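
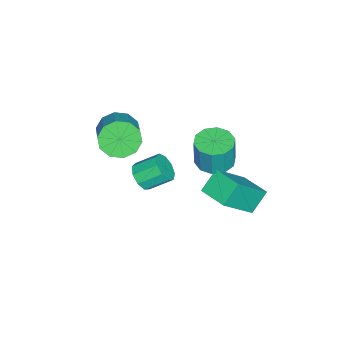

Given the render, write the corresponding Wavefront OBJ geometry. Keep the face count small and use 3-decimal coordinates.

v -0.696 -0.993 -0.882
v 0.037 -0.849 -0.949
v 0.149 -0.844 0.296
v -0.584 -0.987 0.362
v -0.187 -0.444 -0.931
v -0.075 -0.439 0.314
v -0.606 -0.248 -0.894
v -0.493 -0.243 0.351
v -1.059 -0.337 -0.853
v -0.946 -0.331 0.392
v -1.373 -0.676 -0.823
v -1.261 -0.671 0.422
v -1.429 -1.136 -0.816
v -1.317 -1.131 0.429
v -1.205 -1.541 -0.834
v -1.093 -1.536 0.411
v -0.787 -1.737 -0.871
v -0.674 -1.732 0.374
v -0.334 -1.649 -0.912
v -0.221 -1.643 0.333
v -0.019 -1.309 -0.942
v 0.093 -1.304 0.303
v 0.423 -4.259 0.834
v 0.746 -4.002 0.16
v 1.86 -3.483 0.892
v 1.537 -3.741 1.566
v 0.463 -3.646 0.338
v 1.577 -3.127 1.07
v 0.165 -3.524 0.705
v 1.279 -3.005 1.437
v -0.034 -3.683 1.121
v 1.079 -3.164 1.853
v -0.059 -4.062 1.428
v 1.055 -3.543 2.16
v 0.1 -4.517 1.508
v 1.214 -3.998 2.24
v 0.383 -4.873 1.33
v 1.497 -4.354 2.062
v 0.681 -4.995 0.963
v 1.795 -4.476 1.695
v 0.881 -4.836 0.547
v 1.994 -4.317 1.279
v 0.905 -4.457 0.24
v 2.019 -3.938 0.972
v 1.965 -2.793 0.137
v 2.523 -2.712 0.312
v 2.233 -1.927 0.877
v 1.675 -2.007 0.703
v 2.451 -2.498 -0.022
v 2.161 -1.713 0.543
v 2.152 -2.422 -0.282
v 1.861 -1.637 0.283
v 1.765 -2.519 -0.345
v 1.475 -1.734 0.22
v 1.472 -2.744 -0.183
v 1.182 -1.959 0.382
v 1.41 -2.992 0.129
v 1.12 -2.207 0.694
v 1.607 -3.147 0.446
v 1.317 -2.361 1.011
v 1.972 -3.135 0.618
v 1.682 -2.35 1.183
v 2.334 -2.964 0.565
v 2.044 -2.179 1.13
v -0.753 -0.407 -3.118
v -1.434 -0.087 -2.399
v -0.191 0.628 -3.045
v -0.871 0.948 -2.326
v 0.391 -1.128 -1.714
v -0.289 -0.808 -0.995
v 0.954 -0.093 -1.641
v 0.273 0.227 -0.922
f 2 1 5
f 2 5 3
f 3 5 6
f 3 6 4
f 5 1 7
f 5 7 6
f 6 7 8
f 6 8 4
f 7 1 9
f 7 9 8
f 8 9 10
f 8 10 4
f 9 1 11
f 9 11 10
f 10 11 12
f 10 12 4
f 11 1 13
f 11 13 12
f 12 13 14
f 12 14 4
f 13 1 15
f 13 15 14
f 14 15 16
f 14 16 4
f 15 1 17
f 15 17 16
f 16 17 18
f 16 18 4
f 17 1 19
f 17 19 18
f 18 19 20
f 18 20 4
f 19 1 21
f 19 21 20
f 20 21 22
f 20 22 4
f 21 1 2
f 21 2 22
f 22 2 3
f 22 3 4
f 24 23 27
f 24 27 25
f 25 27 28
f 25 28 26
f 27 23 29
f 27 29 28
f 28 29 30
f 28 30 26
f 29 23 31
f 29 31 30
f 30 31 32
f 30 32 26
f 31 23 33
f 31 33 32
f 32 33 34
f 32 34 26
f 33 23 35
f 33 35 34
f 34 35 36
f 34 36 26
f 35 23 37
f 35 37 36
f 36 37 38
f 36 38 26
f 37 23 39
f 37 39 38
f 38 39 40
f 38 40 26
f 39 23 41
f 39 41 40
f 40 41 42
f 40 42 26
f 41 23 43
f 41 43 42
f 42 43 44
f 42 44 26
f 43 23 24
f 43 24 44
f 44 24 25
f 44 25 26
f 46 45 49
f 46 49 47
f 47 49 50
f 47 50 48
f 49 45 51
f 49 51 50
f 50 51 52
f 50 52 48
f 51 45 53
f 51 53 52
f 52 53 54
f 52 54 48
f 53 45 55
f 53 55 54
f 54 55 56
f 54 56 48
f 55 45 57
f 55 57 56
f 56 57 58
f 56 58 48
f 57 45 59
f 57 59 58
f 58 59 60
f 58 60 48
f 59 45 61
f 59 61 60
f 60 61 62
f 60 62 48
f 61 45 63
f 61 63 62
f 62 63 64
f 62 64 48
f 63 45 46
f 63 46 64
f 64 46 47
f 64 47 48
f 66 68 65
f 69 66 65
f 65 68 67
f 67 69 65
f 66 72 68
f 70 66 69
f 70 72 66
f 68 72 67
f 71 69 67
f 67 72 71
f 71 70 69
f 72 70 71



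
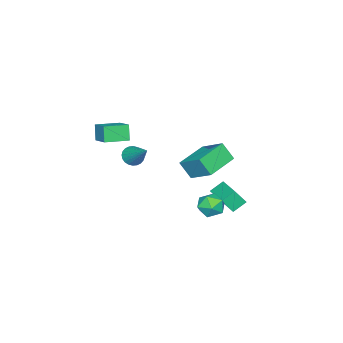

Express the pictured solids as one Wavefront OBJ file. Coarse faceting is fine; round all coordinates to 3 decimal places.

v -3.015 0.827 -4.206
v -3.76 1.242 -3.646
v -1.909 2.315 -3.837
v -2.654 2.73 -3.277
v -2.606 0.29 -3.263
v -3.351 0.705 -2.703
v -1.5 1.778 -2.894
v -2.245 2.193 -2.334
v -1.484 -4.314 -1.346
v -0.895 -4.236 -1.733
v -0.756 -2.806 0.066
v -1.061 -4.047 -1.849
v -1.292 -3.899 -1.888
v -1.552 -3.814 -1.845
v -1.802 -3.805 -1.725
v -2.003 -3.874 -1.548
v -2.126 -4.01 -1.34
v -2.15 -4.192 -1.133
v -2.074 -4.392 -0.958
v -1.907 -4.581 -0.842
v -1.676 -4.729 -0.803
v -1.416 -4.814 -0.846
v -1.167 -4.823 -0.966
v -0.965 -4.754 -1.143
v -0.843 -4.619 -1.351
v -0.818 -4.436 -1.559
v 2.389 -2.367 2.962
v 2.026 -2.665 3.924
v 3.046 -1.288 3.544
v 2.683 -1.586 4.506
v 3.577 -3.194 3.154
v 3.214 -3.492 4.116
v 4.234 -2.115 3.736
v 3.871 -2.413 4.698
v -0.342 1.219 2.105
v -0.005 2.736 3.128
v -0.427 1.924 1.089
v -0.091 3.44 2.112
v 1.611 1 1.788
v 1.947 2.516 2.811
v 1.525 1.704 0.772
v 1.862 3.221 1.795
v 1.952 4.149 -0.096
v 2.72 4.531 -0.257
v 2.62 2.969 0.297
v 3.388 3.351 0.136
v 2.9 3.62 0.807
v 2.487 4.349 0.564
v 2.853 3.151 -0.524
v 2.44 3.88 -0.767
v 3.277 3.914 -0.522
v 3.306 4.204 0.301
v 2.034 3.296 -0.261
v 2.063 3.586 0.562
f 2 4 1
f 5 2 1
f 1 4 3
f 3 5 1
f 2 8 4
f 6 2 5
f 6 8 2
f 4 8 3
f 7 5 3
f 3 8 7
f 7 6 5
f 8 6 7
f 10 9 12
f 10 12 11
f 12 9 13
f 12 13 11
f 13 9 14
f 13 14 11
f 14 9 15
f 14 15 11
f 15 9 16
f 15 16 11
f 16 9 17
f 16 17 11
f 17 9 18
f 17 18 11
f 18 9 19
f 18 19 11
f 19 9 20
f 19 20 11
f 20 9 21
f 20 21 11
f 21 9 22
f 21 22 11
f 22 9 23
f 22 23 11
f 23 9 24
f 23 24 11
f 24 9 25
f 24 25 11
f 25 9 26
f 25 26 11
f 26 9 10
f 26 10 11
f 28 30 27
f 31 28 27
f 27 30 29
f 29 31 27
f 28 34 30
f 32 28 31
f 32 34 28
f 30 34 29
f 33 31 29
f 29 34 33
f 33 32 31
f 34 32 33
f 36 38 35
f 39 36 35
f 35 38 37
f 37 39 35
f 36 42 38
f 40 36 39
f 40 42 36
f 38 42 37
f 41 39 37
f 37 42 41
f 41 40 39
f 42 40 41
f 43 54 48
f 43 48 44
f 43 44 50
f 43 50 53
f 43 53 54
f 44 48 52
f 48 54 47
f 54 53 45
f 53 50 49
f 50 44 51
f 46 52 47
f 46 47 45
f 46 45 49
f 46 49 51
f 46 51 52
f 47 52 48
f 45 47 54
f 49 45 53
f 51 49 50
f 52 51 44



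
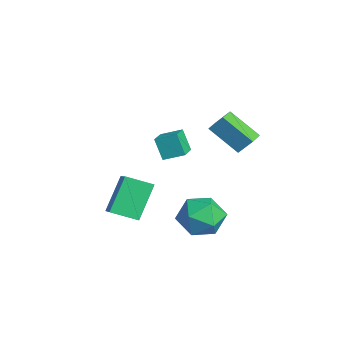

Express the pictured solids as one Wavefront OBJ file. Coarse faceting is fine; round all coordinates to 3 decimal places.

v -4.351 -0.49 -0.537
v -4.856 -0.743 0.567
v -3.948 0.452 -0.136
v -4.453 0.199 0.967
v -3.347 -1.059 -0.207
v -3.852 -1.312 0.896
v -2.944 -0.117 0.193
v -3.449 -0.37 1.297
v -1.921 0.795 -2.203
v -0.91 1.265 -2.747
v -1.51 -1.005 -2.993
v -0.499 -0.535 -3.537
v -0.539 -0.658 -2.303
v -0.793 0.454 -1.815
v -1.627 -0.194 -3.925
v -1.881 0.918 -3.437
v -0.728 0.653 -3.812
v -0.056 0.367 -2.809
v -2.364 -0.107 -2.931
v -1.692 -0.393 -1.928
v -3.926 -2.884 -1.327
v -2.299 -3.087 -0.328
v -3.48 -1.658 -1.806
v -1.852 -1.861 -0.807
v -3.048 -3.839 -2.953
v -1.42 -4.042 -1.954
v -2.601 -2.613 -3.432
v -0.974 -2.816 -2.433
v -1.953 1.006 2.704
v -1.645 1.564 3.487
v -0.964 2.069 1.558
v -0.656 2.627 2.341
v -1.204 0.433 2.819
v -0.896 0.991 3.602
v -0.215 1.496 1.673
v 0.093 2.054 2.456
f 2 4 1
f 5 2 1
f 1 4 3
f 3 5 1
f 2 8 4
f 6 2 5
f 6 8 2
f 4 8 3
f 7 5 3
f 3 8 7
f 7 6 5
f 8 6 7
f 9 20 14
f 9 14 10
f 9 10 16
f 9 16 19
f 9 19 20
f 10 14 18
f 14 20 13
f 20 19 11
f 19 16 15
f 16 10 17
f 12 18 13
f 12 13 11
f 12 11 15
f 12 15 17
f 12 17 18
f 13 18 14
f 11 13 20
f 15 11 19
f 17 15 16
f 18 17 10
f 22 24 21
f 25 22 21
f 21 24 23
f 23 25 21
f 22 28 24
f 26 22 25
f 26 28 22
f 24 28 23
f 27 25 23
f 23 28 27
f 27 26 25
f 28 26 27
f 30 32 29
f 33 30 29
f 29 32 31
f 31 33 29
f 30 36 32
f 34 30 33
f 34 36 30
f 32 36 31
f 35 33 31
f 31 36 35
f 35 34 33
f 36 34 35



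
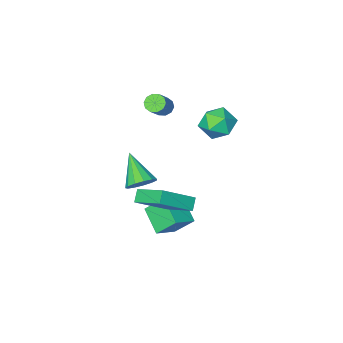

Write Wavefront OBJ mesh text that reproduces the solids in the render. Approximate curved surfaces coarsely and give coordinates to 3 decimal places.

v 1.029 3.318 -1.046
v 0.618 2.914 -0.491
v 0.593 5.06 -0.1
v 0.182 4.656 0.455
v 2.798 3.124 0.125
v 2.387 2.72 0.68
v 2.362 4.866 1.071
v 1.951 4.462 1.626
v -1.802 -1.826 2.454
v -1.397 -2.261 2.371
v -0.534 -1.649 3.362
v -0.938 -1.214 3.446
v -1.321 -1.986 2.134
v -0.457 -1.374 3.125
v -1.428 -1.65 2.02
v -0.564 -1.038 3.011
v -1.678 -1.381 2.071
v -0.814 -0.769 3.063
v -1.975 -1.282 2.27
v -1.111 -0.67 3.261
v -2.206 -1.391 2.538
v -1.343 -0.779 3.529
v -2.283 -1.666 2.775
v -1.419 -1.054 3.766
v -2.176 -2.002 2.889
v -1.312 -1.39 3.88
v -1.926 -2.271 2.837
v -1.062 -1.659 3.829
v -1.629 -2.37 2.639
v -0.765 -1.758 3.63
v -0.522 -1.964 -3.423
v 0.348 -1.884 -3.206
v -0.718 -3.596 -2.037
v 0.092 -1.583 -2.887
v -0.358 -1.403 -2.739
v -0.86 -1.401 -2.808
v -1.255 -1.578 -3.072
v -1.417 -1.878 -3.448
v -1.295 -2.205 -3.816
v -0.928 -2.455 -4.059
v -0.431 -2.55 -4.1
v 0.036 -2.459 -3.927
v 0.327 -2.211 -3.593
v -1.091 2.501 -3.52
v -1.225 1.079 -2.616
v 0.176 2.767 -2.912
v 0.042 1.345 -2.008
v -0.382 1.715 -4.652
v -0.516 0.293 -3.748
v 0.885 1.981 -4.044
v 0.751 0.559 -3.14
v -3.99 0.757 2.317
v -3.095 0.633 1.664
v -4.865 -0.493 1.356
v -3.97 -0.617 0.703
v -3.938 -0.958 1.763
v -3.397 -0.186 2.357
v -4.563 0.326 0.663
v -4.022 1.098 1.257
v -3.449 0.366 0.642
v -3.063 -0.427 1.322
v -4.897 0.567 1.698
v -4.511 -0.226 2.378
f 2 4 1
f 5 2 1
f 1 4 3
f 3 5 1
f 2 8 4
f 6 2 5
f 6 8 2
f 4 8 3
f 7 5 3
f 3 8 7
f 7 6 5
f 8 6 7
f 10 9 13
f 10 13 11
f 11 13 14
f 11 14 12
f 13 9 15
f 13 15 14
f 14 15 16
f 14 16 12
f 15 9 17
f 15 17 16
f 16 17 18
f 16 18 12
f 17 9 19
f 17 19 18
f 18 19 20
f 18 20 12
f 19 9 21
f 19 21 20
f 20 21 22
f 20 22 12
f 21 9 23
f 21 23 22
f 22 23 24
f 22 24 12
f 23 9 25
f 23 25 24
f 24 25 26
f 24 26 12
f 25 9 27
f 25 27 26
f 26 27 28
f 26 28 12
f 27 9 29
f 27 29 28
f 28 29 30
f 28 30 12
f 29 9 10
f 29 10 30
f 30 10 11
f 30 11 12
f 32 31 34
f 32 34 33
f 34 31 35
f 34 35 33
f 35 31 36
f 35 36 33
f 36 31 37
f 36 37 33
f 37 31 38
f 37 38 33
f 38 31 39
f 38 39 33
f 39 31 40
f 39 40 33
f 40 31 41
f 40 41 33
f 41 31 42
f 41 42 33
f 42 31 43
f 42 43 33
f 43 31 32
f 43 32 33
f 45 47 44
f 48 45 44
f 44 47 46
f 46 48 44
f 45 51 47
f 49 45 48
f 49 51 45
f 47 51 46
f 50 48 46
f 46 51 50
f 50 49 48
f 51 49 50
f 52 63 57
f 52 57 53
f 52 53 59
f 52 59 62
f 52 62 63
f 53 57 61
f 57 63 56
f 63 62 54
f 62 59 58
f 59 53 60
f 55 61 56
f 55 56 54
f 55 54 58
f 55 58 60
f 55 60 61
f 56 61 57
f 54 56 63
f 58 54 62
f 60 58 59
f 61 60 53



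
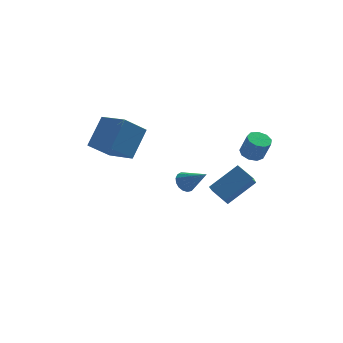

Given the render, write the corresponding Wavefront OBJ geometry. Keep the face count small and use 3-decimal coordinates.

v 2.304 -2.933 2.36
v 2.81 -3.289 2.131
v 3.122 -3.604 3.311
v 2.616 -3.247 3.54
v 2.943 -2.865 2.21
v 3.255 -3.18 3.389
v 2.777 -2.472 2.358
v 3.089 -2.787 3.538
v 2.39 -2.295 2.508
v 2.701 -2.61 3.687
v 1.963 -2.416 2.588
v 2.274 -2.731 3.768
v 1.695 -2.779 2.562
v 2.006 -3.094 3.742
v 1.713 -3.213 2.441
v 2.024 -3.528 3.621
v 2.007 -3.517 2.283
v 2.318 -3.832 3.462
v 2.441 -3.547 2.16
v 2.752 -3.862 3.34
v -4.248 2.23 -0.203
v -5.461 1.791 0.95
v -3.318 3.384 1.213
v -4.53 2.945 2.367
v -3.23 0.775 0.313
v -4.442 0.336 1.467
v -2.299 1.929 1.73
v -3.512 1.49 2.883
v -0.06 2.791 -3.11
v 0.303 3.353 -2.942
v 0.92 1.829 -2.01
v 0.055 3.351 -2.723
v -0.219 3.22 -2.593
v -0.456 2.991 -2.581
v -0.603 2.717 -2.691
v -0.626 2.459 -2.896
v -0.519 2.278 -3.15
v -0.307 2.214 -3.395
v -0.039 2.282 -3.575
v 0.225 2.467 -3.648
v 0.423 2.727 -3.598
v 0.511 3.001 -3.436
v 0.467 3.227 -3.199
v 1.033 -2.555 -1.268
v 0.354 -1.763 -0.675
v 1.407 -1.474 -2.284
v 0.728 -0.682 -1.691
v 2.632 -2.038 -0.129
v 1.953 -1.246 0.464
v 3.006 -0.957 -1.145
v 2.327 -0.165 -0.552
f 2 1 5
f 2 5 3
f 3 5 6
f 3 6 4
f 5 1 7
f 5 7 6
f 6 7 8
f 6 8 4
f 7 1 9
f 7 9 8
f 8 9 10
f 8 10 4
f 9 1 11
f 9 11 10
f 10 11 12
f 10 12 4
f 11 1 13
f 11 13 12
f 12 13 14
f 12 14 4
f 13 1 15
f 13 15 14
f 14 15 16
f 14 16 4
f 15 1 17
f 15 17 16
f 16 17 18
f 16 18 4
f 17 1 19
f 17 19 18
f 18 19 20
f 18 20 4
f 19 1 2
f 19 2 20
f 20 2 3
f 20 3 4
f 22 24 21
f 25 22 21
f 21 24 23
f 23 25 21
f 22 28 24
f 26 22 25
f 26 28 22
f 24 28 23
f 27 25 23
f 23 28 27
f 27 26 25
f 28 26 27
f 30 29 32
f 30 32 31
f 32 29 33
f 32 33 31
f 33 29 34
f 33 34 31
f 34 29 35
f 34 35 31
f 35 29 36
f 35 36 31
f 36 29 37
f 36 37 31
f 37 29 38
f 37 38 31
f 38 29 39
f 38 39 31
f 39 29 40
f 39 40 31
f 40 29 41
f 40 41 31
f 41 29 42
f 41 42 31
f 42 29 43
f 42 43 31
f 43 29 30
f 43 30 31
f 45 47 44
f 48 45 44
f 44 47 46
f 46 48 44
f 45 51 47
f 49 45 48
f 49 51 45
f 47 51 46
f 50 48 46
f 46 51 50
f 50 49 48
f 51 49 50



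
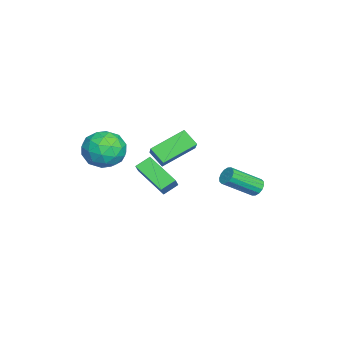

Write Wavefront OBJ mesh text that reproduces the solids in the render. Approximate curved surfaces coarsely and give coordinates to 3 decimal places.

v 2.235 -3.1 2.043
v 3.022 -3.093 1.181
v 2.838 -4.807 2.579
v 3.625 -4.8 1.717
v 3.745 -4.074 2.623
v 3.372 -3.019 2.291
v 2.488 -4.881 1.469
v 2.115 -3.826 1.137
v 3.178 -4.194 0.826
v 3.955 -3.695 1.539
v 1.905 -4.205 2.221
v 2.682 -3.706 2.934
v 2.575 -2.947 1.565
v 3.285 -4.953 2.195
v 3.355 -4.527 2.728
v 3.818 -4.523 2.221
v 2.782 -2.903 2.218
v 3.244 -2.899 1.711
v 3.669 -3.476 2.559
v 2.616 -5.001 2.049
v 3.078 -4.997 1.542
v 2.042 -3.377 1.539
v 2.505 -3.373 1.032
v 2.191 -4.424 1.201
v 3.13 -3.589 0.849
v 3.484 -4.593 1.165
v 2.816 -4.641 1.019
v 2.596 -4.02 0.824
v 3.587 -3.296 1.269
v 3.941 -4.3 1.584
v 4.012 -3.873 2.117
v 3.793 -3.253 1.922
v 3.678 -3.943 1.06
v 1.919 -3.6 2.176
v 2.273 -4.604 2.491
v 2.067 -4.647 1.838
v 1.848 -4.027 1.643
v 2.376 -3.307 2.595
v 2.73 -4.311 2.911
v 3.264 -3.88 2.936
v 3.044 -3.259 2.741
v 2.182 -3.957 2.7
v -3.663 2.827 -4.249
v -3.214 3.143 -4.096
v -2.548 1.63 -2.919
v -2.997 1.313 -3.071
v -3.423 3.206 -3.897
v -2.757 1.692 -2.72
v -3.696 3.167 -3.792
v -3.03 1.653 -2.615
v -3.961 3.037 -3.81
v -3.294 1.523 -2.633
v -4.145 2.851 -3.945
v -3.479 1.337 -2.768
v -4.201 2.658 -4.161
v -3.534 1.144 -2.984
v -4.112 2.51 -4.401
v -3.446 0.997 -3.224
v -3.903 2.448 -4.6
v -3.237 0.934 -3.423
v -3.63 2.487 -4.705
v -2.964 0.973 -3.528
v -3.366 2.617 -4.687
v -2.699 1.103 -3.51
v -3.181 2.803 -4.552
v -2.515 1.289 -3.375
v -3.126 2.996 -4.336
v -2.459 1.482 -3.159
v -3.279 -2.49 -2.469
v -2.7 -2.546 -1.795
v -2.073 -1.033 -3.382
v -1.494 -1.089 -2.708
v -2.806 -3.171 -2.932
v -2.227 -3.227 -2.258
v -1.6 -1.714 -3.845
v -1.021 -1.77 -3.171
v -0.104 -2.15 0.324
v -1.096 -0.617 1.19
v -1.292 -2.37 -0.647
v -2.283 -0.837 0.219
v 0.343 -1.463 -0.379
v -0.648 0.07 0.487
v -0.844 -1.683 -1.35
v -1.836 -0.15 -0.484
f 1 38 17
f 38 12 41
f 17 41 6
f 38 41 17
f 1 17 13
f 17 6 18
f 13 18 2
f 17 18 13
f 1 13 22
f 13 2 23
f 22 23 8
f 13 23 22
f 1 22 34
f 22 8 37
f 34 37 11
f 22 37 34
f 1 34 38
f 34 11 42
f 38 42 12
f 34 42 38
f 2 18 29
f 18 6 32
f 29 32 10
f 18 32 29
f 6 41 19
f 41 12 40
f 19 40 5
f 41 40 19
f 12 42 39
f 42 11 35
f 39 35 3
f 42 35 39
f 11 37 36
f 37 8 24
f 36 24 7
f 37 24 36
f 8 23 28
f 23 2 25
f 28 25 9
f 23 25 28
f 4 30 16
f 30 10 31
f 16 31 5
f 30 31 16
f 4 16 14
f 16 5 15
f 14 15 3
f 16 15 14
f 4 14 21
f 14 3 20
f 21 20 7
f 14 20 21
f 4 21 26
f 21 7 27
f 26 27 9
f 21 27 26
f 4 26 30
f 26 9 33
f 30 33 10
f 26 33 30
f 5 31 19
f 31 10 32
f 19 32 6
f 31 32 19
f 3 15 39
f 15 5 40
f 39 40 12
f 15 40 39
f 7 20 36
f 20 3 35
f 36 35 11
f 20 35 36
f 9 27 28
f 27 7 24
f 28 24 8
f 27 24 28
f 10 33 29
f 33 9 25
f 29 25 2
f 33 25 29
f 44 43 47
f 44 47 45
f 45 47 48
f 45 48 46
f 47 43 49
f 47 49 48
f 48 49 50
f 48 50 46
f 49 43 51
f 49 51 50
f 50 51 52
f 50 52 46
f 51 43 53
f 51 53 52
f 52 53 54
f 52 54 46
f 53 43 55
f 53 55 54
f 54 55 56
f 54 56 46
f 55 43 57
f 55 57 56
f 56 57 58
f 56 58 46
f 57 43 59
f 57 59 58
f 58 59 60
f 58 60 46
f 59 43 61
f 59 61 60
f 60 61 62
f 60 62 46
f 61 43 63
f 61 63 62
f 62 63 64
f 62 64 46
f 63 43 65
f 63 65 64
f 64 65 66
f 64 66 46
f 65 43 67
f 65 67 66
f 66 67 68
f 66 68 46
f 67 43 44
f 67 44 68
f 68 44 45
f 68 45 46
f 70 72 69
f 73 70 69
f 69 72 71
f 71 73 69
f 70 76 72
f 74 70 73
f 74 76 70
f 72 76 71
f 75 73 71
f 71 76 75
f 75 74 73
f 76 74 75
f 78 80 77
f 81 78 77
f 77 80 79
f 79 81 77
f 78 84 80
f 82 78 81
f 82 84 78
f 80 84 79
f 83 81 79
f 79 84 83
f 83 82 81
f 84 82 83



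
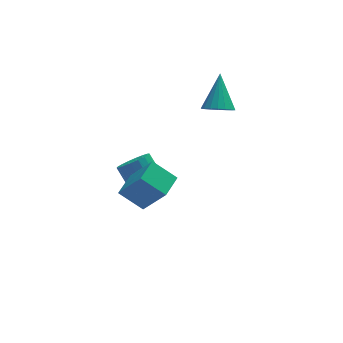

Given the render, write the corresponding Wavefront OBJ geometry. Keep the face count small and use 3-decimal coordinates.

v -1.696 -2.901 -0.39
v -2.666 -2.249 0.434
v -0.918 -1.92 -0.251
v -1.888 -1.268 0.573
v -0.872 -3.792 1.287
v -1.842 -3.14 2.111
v -0.094 -2.811 1.426
v -1.064 -2.159 2.25
v -0.219 2.369 -3.686
v 0.486 2.16 -3.201
v 0.043 3.062 -2.17
v -0.661 3.271 -2.654
v 0.612 2.465 -3.413
v 0.17 3.367 -2.381
v 0.575 2.75 -3.679
v 0.132 3.652 -2.647
v 0.38 2.96 -3.946
v -0.063 3.862 -2.914
v 0.066 3.053 -4.161
v -0.376 3.955 -3.13
v -0.304 3.01 -4.283
v -0.746 3.912 -3.251
v -0.657 2.841 -4.286
v -1.099 3.743 -3.254
v -0.923 2.578 -4.17
v -1.366 3.48 -3.139
v -1.05 2.273 -3.959
v -1.492 3.175 -2.927
v -1.012 1.988 -3.693
v -1.455 2.89 -2.661
v -0.817 1.778 -3.426
v -1.26 2.68 -2.394
v -0.504 1.685 -3.21
v -0.946 2.587 -2.179
v -0.134 1.728 -3.089
v -0.576 2.63 -2.057
v 0.219 1.897 -3.086
v -0.223 2.799 -2.054
v 3.11 1.79 1.662
v 3.623 2.182 1.157
v 3.57 3.09 3.138
v 3.307 2.355 1.102
v 2.952 2.417 1.158
v 2.628 2.355 1.314
v 2.4 2.18 1.539
v 2.312 1.928 1.789
v 2.382 1.649 2.013
v 2.597 1.398 2.168
v 2.913 1.224 2.222
v 3.268 1.162 2.166
v 3.592 1.225 2.01
v 3.821 1.399 1.785
v 3.908 1.651 1.536
v 3.838 1.93 1.312
f 2 4 1
f 5 2 1
f 1 4 3
f 3 5 1
f 2 8 4
f 6 2 5
f 6 8 2
f 4 8 3
f 7 5 3
f 3 8 7
f 7 6 5
f 8 6 7
f 10 9 13
f 10 13 11
f 11 13 14
f 11 14 12
f 13 9 15
f 13 15 14
f 14 15 16
f 14 16 12
f 15 9 17
f 15 17 16
f 16 17 18
f 16 18 12
f 17 9 19
f 17 19 18
f 18 19 20
f 18 20 12
f 19 9 21
f 19 21 20
f 20 21 22
f 20 22 12
f 21 9 23
f 21 23 22
f 22 23 24
f 22 24 12
f 23 9 25
f 23 25 24
f 24 25 26
f 24 26 12
f 25 9 27
f 25 27 26
f 26 27 28
f 26 28 12
f 27 9 29
f 27 29 28
f 28 29 30
f 28 30 12
f 29 9 31
f 29 31 30
f 30 31 32
f 30 32 12
f 31 9 33
f 31 33 32
f 32 33 34
f 32 34 12
f 33 9 35
f 33 35 34
f 34 35 36
f 34 36 12
f 35 9 37
f 35 37 36
f 36 37 38
f 36 38 12
f 37 9 10
f 37 10 38
f 38 10 11
f 38 11 12
f 40 39 42
f 40 42 41
f 42 39 43
f 42 43 41
f 43 39 44
f 43 44 41
f 44 39 45
f 44 45 41
f 45 39 46
f 45 46 41
f 46 39 47
f 46 47 41
f 47 39 48
f 47 48 41
f 48 39 49
f 48 49 41
f 49 39 50
f 49 50 41
f 50 39 51
f 50 51 41
f 51 39 52
f 51 52 41
f 52 39 53
f 52 53 41
f 53 39 54
f 53 54 41
f 54 39 40
f 54 40 41



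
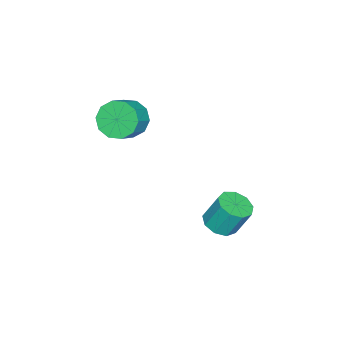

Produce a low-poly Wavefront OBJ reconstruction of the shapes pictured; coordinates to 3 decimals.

v -3.779 -2.218 2.622
v -3.189 -2.353 1.716
v -2.091 -2.357 2.431
v -2.681 -2.222 3.338
v -3.256 -1.692 1.824
v -2.159 -1.696 2.539
v -3.524 -1.231 2.236
v -2.426 -1.235 2.952
v -3.888 -1.148 2.797
v -2.791 -1.152 3.512
v -4.211 -1.473 3.29
v -3.114 -1.477 4.005
v -4.369 -2.083 3.529
v -3.271 -2.087 4.244
v -4.301 -2.744 3.421
v -3.204 -2.748 4.136
v -4.034 -3.205 3.008
v -2.936 -3.209 3.724
v -3.669 -3.288 2.448
v -2.572 -3.292 3.163
v -3.346 -2.963 1.955
v -2.249 -2.967 2.67
v -3.72 2.641 -3.201
v -2.802 2.787 -3.162
v -2.982 3.505 -1.62
v -3.9 3.359 -1.659
v -3.091 3.287 -3.428
v -3.271 4.005 -1.887
v -3.674 3.485 -3.589
v -3.854 4.203 -2.047
v -4.279 3.288 -3.567
v -4.459 4.006 -2.026
v -4.622 2.788 -3.374
v -4.802 3.506 -1.833
v -4.543 2.219 -3.1
v -4.723 2.937 -1.559
v -4.079 1.848 -2.873
v -4.259 2.566 -1.332
v -3.447 1.848 -2.799
v -3.627 2.566 -1.258
v -2.943 2.219 -2.913
v -3.123 2.937 -1.372
f 2 1 5
f 2 5 3
f 3 5 6
f 3 6 4
f 5 1 7
f 5 7 6
f 6 7 8
f 6 8 4
f 7 1 9
f 7 9 8
f 8 9 10
f 8 10 4
f 9 1 11
f 9 11 10
f 10 11 12
f 10 12 4
f 11 1 13
f 11 13 12
f 12 13 14
f 12 14 4
f 13 1 15
f 13 15 14
f 14 15 16
f 14 16 4
f 15 1 17
f 15 17 16
f 16 17 18
f 16 18 4
f 17 1 19
f 17 19 18
f 18 19 20
f 18 20 4
f 19 1 21
f 19 21 20
f 20 21 22
f 20 22 4
f 21 1 2
f 21 2 22
f 22 2 3
f 22 3 4
f 24 23 27
f 24 27 25
f 25 27 28
f 25 28 26
f 27 23 29
f 27 29 28
f 28 29 30
f 28 30 26
f 29 23 31
f 29 31 30
f 30 31 32
f 30 32 26
f 31 23 33
f 31 33 32
f 32 33 34
f 32 34 26
f 33 23 35
f 33 35 34
f 34 35 36
f 34 36 26
f 35 23 37
f 35 37 36
f 36 37 38
f 36 38 26
f 37 23 39
f 37 39 38
f 38 39 40
f 38 40 26
f 39 23 41
f 39 41 40
f 40 41 42
f 40 42 26
f 41 23 24
f 41 24 42
f 42 24 25
f 42 25 26



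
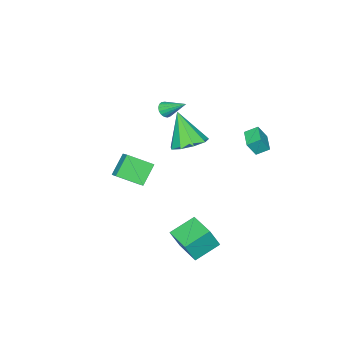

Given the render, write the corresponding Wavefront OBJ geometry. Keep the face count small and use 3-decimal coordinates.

v -0.676 2.489 -3.838
v -0.144 2.223 -2.549
v -0.017 4.056 -3.786
v 0.515 3.789 -2.496
v 0.705 1.931 -4.524
v 1.237 1.664 -3.234
v 1.364 3.497 -4.471
v 1.896 3.231 -3.182
v -3.531 2.863 2.632
v -3.996 3.424 3.051
v -3.961 3.16 1.756
v -4.426 3.722 2.175
v -2.654 3.698 2.485
v -3.119 4.26 2.904
v -3.084 3.996 1.609
v -3.549 4.557 2.028
v -2.987 -2.058 2.524
v -2.799 -1.746 2.125
v -3.173 -0.782 3.436
v -3.054 -1.753 2.083
v -3.294 -1.83 2.142
v -3.463 -1.959 2.289
v -3.523 -2.111 2.489
v -3.461 -2.251 2.697
v -3.289 -2.347 2.865
v -3.049 -2.376 2.956
v -2.794 -2.333 2.947
v -2.584 -2.226 2.841
v -2.466 -2.081 2.662
v -2.467 -1.931 2.452
v -2.587 -1.81 2.258
v -2.116 -4.403 -1.745
v -1.665 -3.708 -1.241
v -3.033 -3.228 -2.543
v -2.581 -2.533 -2.039
v -1.039 -4.307 -2.841
v -0.587 -3.612 -2.337
v -1.955 -3.132 -3.639
v -1.504 -2.437 -3.135
v -1.163 1.062 2.222
v -0.181 0.645 2.135
v -1.437 0.018 4.138
v -0.151 1.285 2.488
v -0.594 1.821 2.716
v -1.303 2.002 2.713
v -1.947 1.743 2.48
v -2.223 1.165 2.126
v -2.004 0.539 1.816
v -1.391 0.158 1.697
v -0.671 0.2 1.822
f 2 4 1
f 5 2 1
f 1 4 3
f 3 5 1
f 2 8 4
f 6 2 5
f 6 8 2
f 4 8 3
f 7 5 3
f 3 8 7
f 7 6 5
f 8 6 7
f 10 12 9
f 13 10 9
f 9 12 11
f 11 13 9
f 10 16 12
f 14 10 13
f 14 16 10
f 12 16 11
f 15 13 11
f 11 16 15
f 15 14 13
f 16 14 15
f 18 17 20
f 18 20 19
f 20 17 21
f 20 21 19
f 21 17 22
f 21 22 19
f 22 17 23
f 22 23 19
f 23 17 24
f 23 24 19
f 24 17 25
f 24 25 19
f 25 17 26
f 25 26 19
f 26 17 27
f 26 27 19
f 27 17 28
f 27 28 19
f 28 17 29
f 28 29 19
f 29 17 30
f 29 30 19
f 30 17 31
f 30 31 19
f 31 17 18
f 31 18 19
f 33 35 32
f 36 33 32
f 32 35 34
f 34 36 32
f 33 39 35
f 37 33 36
f 37 39 33
f 35 39 34
f 38 36 34
f 34 39 38
f 38 37 36
f 39 37 38
f 41 40 43
f 41 43 42
f 43 40 44
f 43 44 42
f 44 40 45
f 44 45 42
f 45 40 46
f 45 46 42
f 46 40 47
f 46 47 42
f 47 40 48
f 47 48 42
f 48 40 49
f 48 49 42
f 49 40 50
f 49 50 42
f 50 40 41
f 50 41 42



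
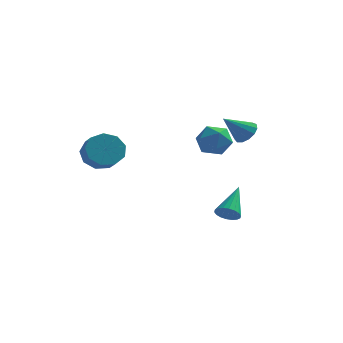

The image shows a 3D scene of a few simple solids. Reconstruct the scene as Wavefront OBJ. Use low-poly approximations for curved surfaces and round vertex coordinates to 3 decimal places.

v 1.414 4.55 1.415
v 2.217 4.388 0.88
v 1.143 2.992 1.48
v 1.946 2.83 0.945
v 2.028 3.161 1.861
v 2.195 4.124 1.821
v 1.165 3.256 0.539
v 1.332 4.219 0.499
v 2.062 3.588 0.338
v 2.596 3.53 1.156
v 0.764 3.85 1.204
v 1.298 3.792 2.022
v 2.747 1.454 -2.666
v 3.381 1.384 -2.707
v 2.993 3.006 -1.494
v 3.323 1.558 -2.925
v 3.15 1.712 -3.091
v 2.897 1.814 -3.174
v 2.615 1.845 -3.156
v 2.358 1.799 -3.04
v 2.179 1.685 -2.851
v 2.112 1.525 -2.625
v 2.17 1.351 -2.408
v 2.343 1.197 -2.241
v 2.596 1.095 -2.159
v 2.878 1.064 -2.177
v 3.135 1.11 -2.292
v 3.314 1.224 -2.481
v 3.719 0.513 2.841
v 4.168 0.652 3.347
v 2.801 -0.153 3.839
v 3.926 0.956 3.328
v 3.619 1.12 3.154
v 3.344 1.091 2.882
v 3.187 0.878 2.596
v 3.2 0.55 2.388
v 3.377 0.21 2.324
v 3.663 -0.034 2.425
v 3.966 -0.104 2.657
v 4.191 0.021 2.948
v 4.266 0.303 3.205
v -2.545 -1.33 1.741
v -1.726 -1.141 1.298
v -1.276 -1.882 1.816
v -2.095 -2.07 2.259
v -1.771 -0.788 1.842
v -1.321 -1.529 2.36
v -2.178 -0.689 2.338
v -1.728 -1.429 2.856
v -2.757 -0.889 2.555
v -2.307 -1.629 3.073
v -3.237 -1.295 2.391
v -2.786 -2.036 2.909
v -3.393 -1.718 1.923
v -2.942 -2.459 2.441
v -3.152 -1.959 1.369
v -2.702 -2.7 1.888
v -2.628 -1.905 0.99
v -2.177 -2.646 1.508
v -2.064 -1.583 0.962
v -1.614 -2.323 1.48
f 1 12 6
f 1 6 2
f 1 2 8
f 1 8 11
f 1 11 12
f 2 6 10
f 6 12 5
f 12 11 3
f 11 8 7
f 8 2 9
f 4 10 5
f 4 5 3
f 4 3 7
f 4 7 9
f 4 9 10
f 5 10 6
f 3 5 12
f 7 3 11
f 9 7 8
f 10 9 2
f 14 13 16
f 14 16 15
f 16 13 17
f 16 17 15
f 17 13 18
f 17 18 15
f 18 13 19
f 18 19 15
f 19 13 20
f 19 20 15
f 20 13 21
f 20 21 15
f 21 13 22
f 21 22 15
f 22 13 23
f 22 23 15
f 23 13 24
f 23 24 15
f 24 13 25
f 24 25 15
f 25 13 26
f 25 26 15
f 26 13 27
f 26 27 15
f 27 13 28
f 27 28 15
f 28 13 14
f 28 14 15
f 30 29 32
f 30 32 31
f 32 29 33
f 32 33 31
f 33 29 34
f 33 34 31
f 34 29 35
f 34 35 31
f 35 29 36
f 35 36 31
f 36 29 37
f 36 37 31
f 37 29 38
f 37 38 31
f 38 29 39
f 38 39 31
f 39 29 40
f 39 40 31
f 40 29 41
f 40 41 31
f 41 29 30
f 41 30 31
f 43 42 46
f 43 46 44
f 44 46 47
f 44 47 45
f 46 42 48
f 46 48 47
f 47 48 49
f 47 49 45
f 48 42 50
f 48 50 49
f 49 50 51
f 49 51 45
f 50 42 52
f 50 52 51
f 51 52 53
f 51 53 45
f 52 42 54
f 52 54 53
f 53 54 55
f 53 55 45
f 54 42 56
f 54 56 55
f 55 56 57
f 55 57 45
f 56 42 58
f 56 58 57
f 57 58 59
f 57 59 45
f 58 42 60
f 58 60 59
f 59 60 61
f 59 61 45
f 60 42 43
f 60 43 61
f 61 43 44
f 61 44 45



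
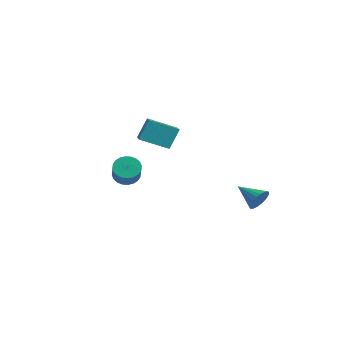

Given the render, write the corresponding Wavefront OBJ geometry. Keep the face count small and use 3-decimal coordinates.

v 0.075 -3.613 0.922
v 0.486 -3.775 0.304
v 1.717 -4.448 1.299
v 1.305 -4.287 1.918
v 0.583 -3.502 0.369
v 1.814 -4.175 1.364
v 0.603 -3.246 0.517
v 1.834 -3.92 1.513
v 0.542 -3.047 0.728
v 1.773 -3.72 1.723
v 0.41 -2.933 0.968
v 1.641 -3.606 1.963
v 0.227 -2.923 1.201
v 1.458 -3.596 2.196
v 0.021 -3.018 1.392
v 1.252 -3.691 2.387
v -0.177 -3.204 1.511
v 1.054 -3.877 2.506
v -0.337 -3.452 1.541
v 0.894 -4.125 2.536
v -0.434 -3.725 1.476
v 0.797 -4.398 2.471
v -0.454 -3.98 1.327
v 0.777 -4.654 2.323
v -0.393 -4.18 1.117
v 0.838 -4.853 2.112
v -0.261 -4.294 0.877
v 0.97 -4.967 1.872
v -0.078 -4.304 0.644
v 1.153 -4.977 1.639
v 0.128 -4.209 0.453
v 1.359 -4.882 1.448
v 0.326 -4.023 0.334
v 1.557 -4.696 1.329
v -2.842 -1.211 2.32
v -2.842 -0.57 3.61
v -1.958 0.161 1.637
v -1.957 0.803 2.926
v -1.543 -1.883 2.654
v -1.542 -1.241 3.943
v -0.658 -0.51 1.97
v -0.658 0.131 3.26
v 2.434 3.248 -1.599
v 2.847 3.03 -0.987
v 1.126 2.732 -0.901
v 2.776 3.312 -0.912
v 2.652 3.585 -0.942
v 2.496 3.806 -1.072
v 2.33 3.942 -1.283
v 2.18 3.972 -1.541
v 2.069 3.892 -1.809
v 2.013 3.714 -2.044
v 2.021 3.465 -2.212
v 2.093 3.183 -2.286
v 2.216 2.91 -2.256
v 2.373 2.689 -2.126
v 2.538 2.553 -1.916
v 2.688 2.523 -1.657
v 2.8 2.603 -1.39
v 2.855 2.781 -1.154
f 2 1 5
f 2 5 3
f 3 5 6
f 3 6 4
f 5 1 7
f 5 7 6
f 6 7 8
f 6 8 4
f 7 1 9
f 7 9 8
f 8 9 10
f 8 10 4
f 9 1 11
f 9 11 10
f 10 11 12
f 10 12 4
f 11 1 13
f 11 13 12
f 12 13 14
f 12 14 4
f 13 1 15
f 13 15 14
f 14 15 16
f 14 16 4
f 15 1 17
f 15 17 16
f 16 17 18
f 16 18 4
f 17 1 19
f 17 19 18
f 18 19 20
f 18 20 4
f 19 1 21
f 19 21 20
f 20 21 22
f 20 22 4
f 21 1 23
f 21 23 22
f 22 23 24
f 22 24 4
f 23 1 25
f 23 25 24
f 24 25 26
f 24 26 4
f 25 1 27
f 25 27 26
f 26 27 28
f 26 28 4
f 27 1 29
f 27 29 28
f 28 29 30
f 28 30 4
f 29 1 31
f 29 31 30
f 30 31 32
f 30 32 4
f 31 1 33
f 31 33 32
f 32 33 34
f 32 34 4
f 33 1 2
f 33 2 34
f 34 2 3
f 34 3 4
f 36 38 35
f 39 36 35
f 35 38 37
f 37 39 35
f 36 42 38
f 40 36 39
f 40 42 36
f 38 42 37
f 41 39 37
f 37 42 41
f 41 40 39
f 42 40 41
f 44 43 46
f 44 46 45
f 46 43 47
f 46 47 45
f 47 43 48
f 47 48 45
f 48 43 49
f 48 49 45
f 49 43 50
f 49 50 45
f 50 43 51
f 50 51 45
f 51 43 52
f 51 52 45
f 52 43 53
f 52 53 45
f 53 43 54
f 53 54 45
f 54 43 55
f 54 55 45
f 55 43 56
f 55 56 45
f 56 43 57
f 56 57 45
f 57 43 58
f 57 58 45
f 58 43 59
f 58 59 45
f 59 43 60
f 59 60 45
f 60 43 44
f 60 44 45



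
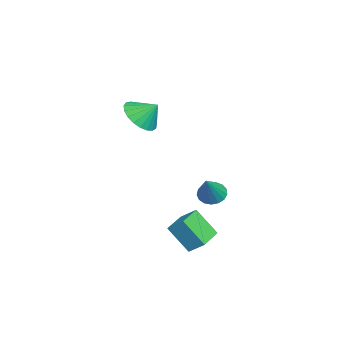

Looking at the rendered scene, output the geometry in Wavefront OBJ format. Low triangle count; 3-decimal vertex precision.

v -3.991 0.265 -4.031
v -3.567 0.878 -4.263
v -2.729 -0.045 -2.549
v -3.813 1.025 -4.023
v -4.099 0.998 -3.785
v -4.36 0.803 -3.603
v -4.537 0.485 -3.519
v -4.589 0.116 -3.553
v -4.503 -0.218 -3.696
v -4.3 -0.441 -3.915
v -4.026 -0.503 -4.161
v -3.744 -0.388 -4.377
v -3.519 -0.124 -4.514
v -3.401 0.229 -4.54
v -3.419 0.591 -4.449
v 0.668 -1.24 -3.393
v 0.992 -0.501 -2.753
v 1.049 -0.234 -4.748
v 1.373 0.505 -4.108
v 2.127 -1.845 -3.432
v 2.451 -1.106 -2.792
v 2.508 -0.839 -4.787
v 2.832 -0.1 -4.147
v -1.413 -3.218 2.428
v -0.372 -3.191 2.105
v -1.167 -2.362 3.292
v -0.561 -2.872 1.843
v -0.896 -2.614 1.683
v -1.321 -2.459 1.651
v -1.762 -2.436 1.753
v -2.143 -2.548 1.973
v -2.397 -2.776 2.271
v -2.481 -3.08 2.596
v -2.381 -3.408 2.893
v -2.113 -3.703 3.109
v -1.724 -3.914 3.207
v -1.281 -4.005 3.171
v -0.861 -3.959 3.006
v -0.537 -3.786 2.742
v -0.364 -3.514 2.423
f 2 1 4
f 2 4 3
f 4 1 5
f 4 5 3
f 5 1 6
f 5 6 3
f 6 1 7
f 6 7 3
f 7 1 8
f 7 8 3
f 8 1 9
f 8 9 3
f 9 1 10
f 9 10 3
f 10 1 11
f 10 11 3
f 11 1 12
f 11 12 3
f 12 1 13
f 12 13 3
f 13 1 14
f 13 14 3
f 14 1 15
f 14 15 3
f 15 1 2
f 15 2 3
f 17 19 16
f 20 17 16
f 16 19 18
f 18 20 16
f 17 23 19
f 21 17 20
f 21 23 17
f 19 23 18
f 22 20 18
f 18 23 22
f 22 21 20
f 23 21 22
f 25 24 27
f 25 27 26
f 27 24 28
f 27 28 26
f 28 24 29
f 28 29 26
f 29 24 30
f 29 30 26
f 30 24 31
f 30 31 26
f 31 24 32
f 31 32 26
f 32 24 33
f 32 33 26
f 33 24 34
f 33 34 26
f 34 24 35
f 34 35 26
f 35 24 36
f 35 36 26
f 36 24 37
f 36 37 26
f 37 24 38
f 37 38 26
f 38 24 39
f 38 39 26
f 39 24 40
f 39 40 26
f 40 24 25
f 40 25 26



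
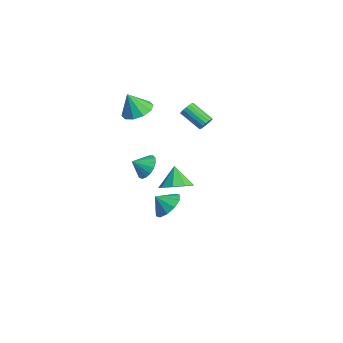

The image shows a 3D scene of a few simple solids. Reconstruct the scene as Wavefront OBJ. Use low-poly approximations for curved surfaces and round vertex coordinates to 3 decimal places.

v -0.455 0.322 1.977
v -0.177 0.363 2.438
v -1.406 -0.341 3.244
v -1.685 -0.382 2.783
v -0.31 0.584 2.426
v -1.54 -0.12 3.233
v -0.477 0.745 2.312
v -1.707 0.041 3.118
v -0.639 0.809 2.121
v -1.869 0.105 2.927
v -0.759 0.761 1.897
v -1.988 0.057 2.703
v -0.809 0.613 1.691
v -2.039 -0.091 2.498
v -0.778 0.398 1.551
v -2.008 -0.306 2.357
v -0.673 0.166 1.508
v -1.903 -0.538 2.314
v -0.519 -0.031 1.573
v -1.748 -0.734 2.379
v -0.349 -0.146 1.73
v -1.579 -0.85 2.536
v -0.204 -0.155 1.944
v -1.434 -0.859 2.75
v -0.117 -0.054 2.165
v -1.346 -0.758 2.971
v -0.107 0.133 2.343
v -1.336 -0.571 3.15
v -3.745 -2.122 -3.578
v -2.931 -1.984 -3.129
v -3.955 -3.018 -2.922
v -3.227 -1.741 -2.892
v -3.642 -1.586 -2.813
v -4.08 -1.553 -2.908
v -4.442 -1.651 -3.158
v -4.644 -1.857 -3.503
v -4.64 -2.123 -3.866
v -4.431 -2.389 -4.162
v -4.065 -2.594 -4.325
v -3.626 -2.691 -4.317
v -3.214 -2.657 -4.139
v -2.924 -2.501 -3.833
v -2.821 -2.258 -3.468
v 0.093 -2.386 -4.26
v 1.041 -2.85 -4.161
v -0.313 -3.054 -3.5
v 1.014 -2.351 -3.737
v 0.636 -1.866 -3.512
v 0.05 -1.58 -3.573
v -0.52 -1.601 -3.896
v -0.855 -1.922 -4.358
v -0.828 -2.42 -4.783
v -0.45 -2.905 -5.007
v 0.136 -3.192 -4.946
v 0.706 -3.171 -4.623
v -3.301 -2.867 2.232
v -2.497 -2.322 2.603
v -3.599 -3.393 3.648
v -3.02 -1.949 2.632
v -3.65 -1.927 2.508
v -4.147 -2.263 2.279
v -4.321 -2.83 2.031
v -4.106 -3.411 1.861
v -3.583 -3.784 1.832
v -2.953 -3.807 1.955
v -2.456 -3.47 2.185
v -2.282 -2.903 2.432
v 4.418 -3.757 1.212
v 5.225 -3.594 1.832
v 3.542 -3.503 2.288
v 5.028 -2.989 1.528
v 4.546 -2.744 1.077
v 4.004 -2.972 0.689
v 3.656 -3.568 0.546
v 3.664 -4.252 0.715
v 4.026 -4.704 1.116
v 4.571 -4.713 1.563
v 5.044 -4.275 1.845
f 2 1 5
f 2 5 3
f 3 5 6
f 3 6 4
f 5 1 7
f 5 7 6
f 6 7 8
f 6 8 4
f 7 1 9
f 7 9 8
f 8 9 10
f 8 10 4
f 9 1 11
f 9 11 10
f 10 11 12
f 10 12 4
f 11 1 13
f 11 13 12
f 12 13 14
f 12 14 4
f 13 1 15
f 13 15 14
f 14 15 16
f 14 16 4
f 15 1 17
f 15 17 16
f 16 17 18
f 16 18 4
f 17 1 19
f 17 19 18
f 18 19 20
f 18 20 4
f 19 1 21
f 19 21 20
f 20 21 22
f 20 22 4
f 21 1 23
f 21 23 22
f 22 23 24
f 22 24 4
f 23 1 25
f 23 25 24
f 24 25 26
f 24 26 4
f 25 1 27
f 25 27 26
f 26 27 28
f 26 28 4
f 27 1 2
f 27 2 28
f 28 2 3
f 28 3 4
f 30 29 32
f 30 32 31
f 32 29 33
f 32 33 31
f 33 29 34
f 33 34 31
f 34 29 35
f 34 35 31
f 35 29 36
f 35 36 31
f 36 29 37
f 36 37 31
f 37 29 38
f 37 38 31
f 38 29 39
f 38 39 31
f 39 29 40
f 39 40 31
f 40 29 41
f 40 41 31
f 41 29 42
f 41 42 31
f 42 29 43
f 42 43 31
f 43 29 30
f 43 30 31
f 45 44 47
f 45 47 46
f 47 44 48
f 47 48 46
f 48 44 49
f 48 49 46
f 49 44 50
f 49 50 46
f 50 44 51
f 50 51 46
f 51 44 52
f 51 52 46
f 52 44 53
f 52 53 46
f 53 44 54
f 53 54 46
f 54 44 55
f 54 55 46
f 55 44 45
f 55 45 46
f 57 56 59
f 57 59 58
f 59 56 60
f 59 60 58
f 60 56 61
f 60 61 58
f 61 56 62
f 61 62 58
f 62 56 63
f 62 63 58
f 63 56 64
f 63 64 58
f 64 56 65
f 64 65 58
f 65 56 66
f 65 66 58
f 66 56 67
f 66 67 58
f 67 56 57
f 67 57 58
f 69 68 71
f 69 71 70
f 71 68 72
f 71 72 70
f 72 68 73
f 72 73 70
f 73 68 74
f 73 74 70
f 74 68 75
f 74 75 70
f 75 68 76
f 75 76 70
f 76 68 77
f 76 77 70
f 77 68 78
f 77 78 70
f 78 68 69
f 78 69 70



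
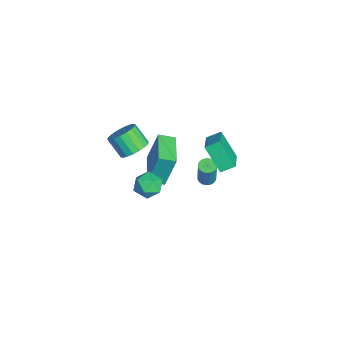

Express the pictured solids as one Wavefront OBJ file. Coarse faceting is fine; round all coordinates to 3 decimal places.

v -0.401 -1.109 0.794
v -0.404 -0.492 2.802
v -0.33 -0.184 0.511
v -0.333 0.433 2.518
v 1.653 -1.253 0.842
v 1.65 -0.636 2.849
v 1.724 -0.328 0.558
v 1.721 0.289 2.566
v -2.19 2.316 -3.341
v -1.882 2.726 -3.427
v -1.362 2.694 -1.704
v -1.67 2.284 -1.619
v -2.055 2.817 -3.373
v -1.535 2.785 -1.65
v -2.248 2.832 -3.314
v -1.728 2.8 -1.591
v -2.433 2.768 -3.26
v -1.913 2.736 -1.537
v -2.581 2.636 -3.218
v -2.061 2.604 -1.495
v -2.669 2.455 -3.194
v -2.149 2.423 -1.471
v -2.684 2.252 -3.193
v -2.164 2.22 -1.471
v -2.624 2.06 -3.215
v -2.104 2.028 -1.492
v -2.498 1.906 -3.256
v -1.978 1.874 -1.533
v -2.325 1.815 -3.31
v -1.805 1.783 -1.587
v -2.132 1.8 -3.369
v -1.612 1.768 -1.646
v -1.947 1.864 -3.423
v -1.427 1.832 -1.7
v -1.799 1.996 -3.465
v -1.279 1.964 -1.742
v -1.711 2.177 -3.489
v -1.191 2.145 -1.766
v -1.696 2.38 -3.489
v -1.176 2.348 -1.767
v -1.756 2.572 -3.468
v -1.236 2.54 -1.745
v 2.612 -1.075 2.248
v 3.304 -0.778 1.828
v 3.436 -1.862 3.052
v 4.128 -1.565 2.632
v 3.678 -1.04 3.147
v 3.168 -0.553 2.65
v 3.572 -2.087 2.23
v 3.062 -1.6 1.733
v 3.897 -1.403 1.818
v 3.963 -0.756 2.384
v 2.777 -1.884 2.496
v 2.843 -1.237 3.062
v -3.408 -1.579 -1.604
v -2.825 -2.273 -1.687
v -3.488 -2.954 -0.659
v -4.072 -2.261 -0.576
v -2.644 -2.035 -1.413
v -3.308 -2.716 -0.385
v -2.615 -1.707 -1.177
v -3.278 -2.388 -0.149
v -2.743 -1.354 -1.025
v -3.406 -2.035 0.002
v -3.003 -1.046 -0.988
v -3.666 -1.727 0.039
v -3.343 -0.843 -1.073
v -4.006 -1.524 -0.046
v -3.696 -0.786 -1.264
v -4.359 -1.467 -0.236
v -3.992 -0.886 -1.521
v -4.655 -1.567 -0.493
v -4.172 -1.124 -1.795
v -4.836 -1.805 -0.767
v -4.202 -1.452 -2.031
v -4.865 -2.133 -1.003
v -4.074 -1.805 -2.182
v -4.737 -2.486 -1.155
v -3.814 -2.113 -2.219
v -4.477 -2.794 -1.192
v -3.474 -2.316 -2.134
v -4.137 -2.997 -1.107
v -3.121 -2.373 -1.944
v -3.784 -3.054 -0.916
v -1.436 2.091 0.335
v -1.5 2.926 0.739
v -2.996 2.334 -0.419
v -3.061 3.17 -0.015
v -0.599 2.87 -1.145
v -0.664 3.706 -0.741
v -2.16 3.114 -1.899
v -2.224 3.949 -1.495
f 2 4 1
f 5 2 1
f 1 4 3
f 3 5 1
f 2 8 4
f 6 2 5
f 6 8 2
f 4 8 3
f 7 5 3
f 3 8 7
f 7 6 5
f 8 6 7
f 10 9 13
f 10 13 11
f 11 13 14
f 11 14 12
f 13 9 15
f 13 15 14
f 14 15 16
f 14 16 12
f 15 9 17
f 15 17 16
f 16 17 18
f 16 18 12
f 17 9 19
f 17 19 18
f 18 19 20
f 18 20 12
f 19 9 21
f 19 21 20
f 20 21 22
f 20 22 12
f 21 9 23
f 21 23 22
f 22 23 24
f 22 24 12
f 23 9 25
f 23 25 24
f 24 25 26
f 24 26 12
f 25 9 27
f 25 27 26
f 26 27 28
f 26 28 12
f 27 9 29
f 27 29 28
f 28 29 30
f 28 30 12
f 29 9 31
f 29 31 30
f 30 31 32
f 30 32 12
f 31 9 33
f 31 33 32
f 32 33 34
f 32 34 12
f 33 9 35
f 33 35 34
f 34 35 36
f 34 36 12
f 35 9 37
f 35 37 36
f 36 37 38
f 36 38 12
f 37 9 39
f 37 39 38
f 38 39 40
f 38 40 12
f 39 9 41
f 39 41 40
f 40 41 42
f 40 42 12
f 41 9 10
f 41 10 42
f 42 10 11
f 42 11 12
f 43 54 48
f 43 48 44
f 43 44 50
f 43 50 53
f 43 53 54
f 44 48 52
f 48 54 47
f 54 53 45
f 53 50 49
f 50 44 51
f 46 52 47
f 46 47 45
f 46 45 49
f 46 49 51
f 46 51 52
f 47 52 48
f 45 47 54
f 49 45 53
f 51 49 50
f 52 51 44
f 56 55 59
f 56 59 57
f 57 59 60
f 57 60 58
f 59 55 61
f 59 61 60
f 60 61 62
f 60 62 58
f 61 55 63
f 61 63 62
f 62 63 64
f 62 64 58
f 63 55 65
f 63 65 64
f 64 65 66
f 64 66 58
f 65 55 67
f 65 67 66
f 66 67 68
f 66 68 58
f 67 55 69
f 67 69 68
f 68 69 70
f 68 70 58
f 69 55 71
f 69 71 70
f 70 71 72
f 70 72 58
f 71 55 73
f 71 73 72
f 72 73 74
f 72 74 58
f 73 55 75
f 73 75 74
f 74 75 76
f 74 76 58
f 75 55 77
f 75 77 76
f 76 77 78
f 76 78 58
f 77 55 79
f 77 79 78
f 78 79 80
f 78 80 58
f 79 55 81
f 79 81 80
f 80 81 82
f 80 82 58
f 81 55 83
f 81 83 82
f 82 83 84
f 82 84 58
f 83 55 56
f 83 56 84
f 84 56 57
f 84 57 58
f 86 88 85
f 89 86 85
f 85 88 87
f 87 89 85
f 86 92 88
f 90 86 89
f 90 92 86
f 88 92 87
f 91 89 87
f 87 92 91
f 91 90 89
f 92 90 91



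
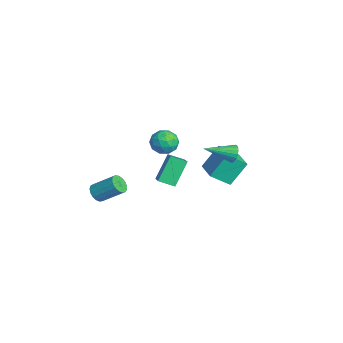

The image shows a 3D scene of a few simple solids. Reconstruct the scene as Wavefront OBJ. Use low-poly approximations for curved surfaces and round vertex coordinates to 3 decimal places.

v -3.838 3.864 -3.58
v -3.914 2.588 -2.65
v -4.14 4.992 -2.056
v -4.217 3.716 -1.126
v -2.023 3.964 -3.294
v -2.1 2.688 -2.364
v -2.326 5.092 -1.77
v -2.402 3.816 -0.84
v -1.837 -0.762 -1.938
v -2.589 0.156 -0.353
v -1.553 0.219 -2.372
v -2.305 1.138 -0.787
v -0.655 -0.838 -1.333
v -1.407 0.081 0.252
v -0.371 0.144 -1.767
v -1.123 1.062 -0.182
v -3.212 0.496 1.075
v -2.669 0.68 0.309
v -2.431 -0.82 1.311
v -1.888 -0.636 0.545
v -1.805 -0.097 1.332
v -2.287 0.716 1.185
v -2.813 -0.856 0.435
v -3.295 -0.043 0.288
v -2.422 -0.155 -0.087
v -1.799 0.314 0.468
v -3.301 -0.454 1.152
v -2.678 0.015 1.707
v -3.009 0.704 0.671
v -2.091 -0.844 0.949
v -2.042 -0.527 1.411
v -1.723 -0.419 0.961
v -2.784 0.725 1.186
v -2.465 0.833 0.736
v -1.958 0.376 1.337
v -2.635 -0.973 0.884
v -2.316 -0.865 0.434
v -3.377 0.279 0.659
v -3.058 0.387 0.209
v -3.142 -0.516 0.283
v -2.544 0.321 -0.012
v -2.086 -0.453 0.127
v -2.629 -0.582 0.062
v -2.913 -0.104 -0.024
v -2.178 0.596 0.314
v -1.72 -0.177 0.453
v -1.671 0.139 0.916
v -1.954 0.618 0.83
v -2.033 0.105 0.082
v -3.38 0.037 1.167
v -2.922 -0.736 1.306
v -3.146 -0.758 0.79
v -3.429 -0.279 0.704
v -3.014 0.313 1.493
v -2.556 -0.461 1.632
v -2.187 -0.036 1.644
v -2.471 0.442 1.558
v -3.067 -0.245 1.538
v 3.618 2.714 3.397
v 4.022 2.886 3.863
v 3.602 0.946 4.063
v 3.785 2.931 3.976
v 3.519 2.938 3.989
v 3.271 2.907 3.899
v 3.082 2.842 3.723
v 2.986 2.755 3.49
v 3 2.662 3.241
v 3.12 2.577 3.019
v 3.327 2.516 2.863
v 3.584 2.49 2.799
v 3.847 2.502 2.838
v 4.07 2.551 2.974
v 4.216 2.628 3.184
v 4.258 2.721 3.43
v 4.189 2.812 3.67
v -1.646 -4.39 -2.572
v -1.287 -4.129 -3.1
v -0.654 -2.849 -2.036
v -1.014 -3.11 -1.508
v -1.577 -3.971 -3.116
v -0.944 -2.692 -2.052
v -1.883 -3.91 -3.008
v -1.25 -2.631 -1.944
v -2.134 -3.959 -2.8
v -1.502 -2.679 -1.736
v -2.274 -4.106 -2.54
v -1.642 -2.827 -1.476
v -2.27 -4.318 -2.287
v -1.638 -3.039 -1.223
v -2.124 -4.547 -2.099
v -1.491 -3.268 -1.035
v -1.867 -4.739 -2.02
v -1.235 -3.46 -0.956
v -1.56 -4.852 -2.067
v -0.928 -3.573 -1.003
v -1.273 -4.859 -2.23
v -0.641 -3.579 -1.166
v -1.071 -4.758 -2.471
v -0.439 -3.478 -1.407
v -1.001 -4.573 -2.735
v -0.369 -3.293 -1.672
v -1.079 -4.346 -2.962
v -0.446 -3.066 -1.898
f 2 4 1
f 5 2 1
f 1 4 3
f 3 5 1
f 2 8 4
f 6 2 5
f 6 8 2
f 4 8 3
f 7 5 3
f 3 8 7
f 7 6 5
f 8 6 7
f 10 12 9
f 13 10 9
f 9 12 11
f 11 13 9
f 10 16 12
f 14 10 13
f 14 16 10
f 12 16 11
f 15 13 11
f 11 16 15
f 15 14 13
f 16 14 15
f 17 54 33
f 54 28 57
f 33 57 22
f 54 57 33
f 17 33 29
f 33 22 34
f 29 34 18
f 33 34 29
f 17 29 38
f 29 18 39
f 38 39 24
f 29 39 38
f 17 38 50
f 38 24 53
f 50 53 27
f 38 53 50
f 17 50 54
f 50 27 58
f 54 58 28
f 50 58 54
f 18 34 45
f 34 22 48
f 45 48 26
f 34 48 45
f 22 57 35
f 57 28 56
f 35 56 21
f 57 56 35
f 28 58 55
f 58 27 51
f 55 51 19
f 58 51 55
f 27 53 52
f 53 24 40
f 52 40 23
f 53 40 52
f 24 39 44
f 39 18 41
f 44 41 25
f 39 41 44
f 20 46 32
f 46 26 47
f 32 47 21
f 46 47 32
f 20 32 30
f 32 21 31
f 30 31 19
f 32 31 30
f 20 30 37
f 30 19 36
f 37 36 23
f 30 36 37
f 20 37 42
f 37 23 43
f 42 43 25
f 37 43 42
f 20 42 46
f 42 25 49
f 46 49 26
f 42 49 46
f 21 47 35
f 47 26 48
f 35 48 22
f 47 48 35
f 19 31 55
f 31 21 56
f 55 56 28
f 31 56 55
f 23 36 52
f 36 19 51
f 52 51 27
f 36 51 52
f 25 43 44
f 43 23 40
f 44 40 24
f 43 40 44
f 26 49 45
f 49 25 41
f 45 41 18
f 49 41 45
f 60 59 62
f 60 62 61
f 62 59 63
f 62 63 61
f 63 59 64
f 63 64 61
f 64 59 65
f 64 65 61
f 65 59 66
f 65 66 61
f 66 59 67
f 66 67 61
f 67 59 68
f 67 68 61
f 68 59 69
f 68 69 61
f 69 59 70
f 69 70 61
f 70 59 71
f 70 71 61
f 71 59 72
f 71 72 61
f 72 59 73
f 72 73 61
f 73 59 74
f 73 74 61
f 74 59 75
f 74 75 61
f 75 59 60
f 75 60 61
f 77 76 80
f 77 80 78
f 78 80 81
f 78 81 79
f 80 76 82
f 80 82 81
f 81 82 83
f 81 83 79
f 82 76 84
f 82 84 83
f 83 84 85
f 83 85 79
f 84 76 86
f 84 86 85
f 85 86 87
f 85 87 79
f 86 76 88
f 86 88 87
f 87 88 89
f 87 89 79
f 88 76 90
f 88 90 89
f 89 90 91
f 89 91 79
f 90 76 92
f 90 92 91
f 91 92 93
f 91 93 79
f 92 76 94
f 92 94 93
f 93 94 95
f 93 95 79
f 94 76 96
f 94 96 95
f 95 96 97
f 95 97 79
f 96 76 98
f 96 98 97
f 97 98 99
f 97 99 79
f 98 76 100
f 98 100 99
f 99 100 101
f 99 101 79
f 100 76 102
f 100 102 101
f 101 102 103
f 101 103 79
f 102 76 77
f 102 77 103
f 103 77 78
f 103 78 79



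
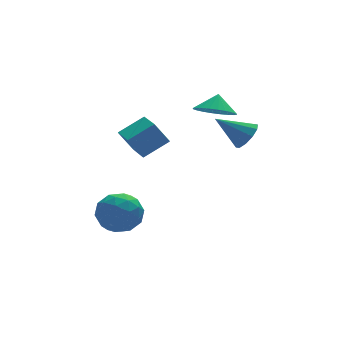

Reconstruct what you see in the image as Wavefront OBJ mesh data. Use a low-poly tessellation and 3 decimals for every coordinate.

v 3.064 3.257 2.614
v 3.894 2.55 2.633
v 3.456 3.743 3.506
v 4.055 2.862 2.393
v 4.066 3.233 2.185
v 3.924 3.608 2.044
v 3.651 3.929 1.988
v 3.288 4.148 2.029
v 2.892 4.232 2.158
v 2.521 4.167 2.356
v 2.233 3.963 2.594
v 2.072 3.652 2.835
v 2.061 3.28 3.042
v 2.203 2.905 3.184
v 2.476 2.584 3.239
v 2.839 2.365 3.199
v 3.235 2.282 3.07
v 3.606 2.347 2.871
v -0.892 2.587 0.59
v -1.574 2.849 1.76
v -0.784 4.216 0.288
v -1.466 4.478 1.459
v 0.486 2.642 1.381
v -0.196 2.904 2.552
v 0.594 4.271 1.08
v -0.088 4.533 2.25
v -3.163 2.394 -2.993
v -1.979 2.683 -2.763
v -2.941 0.677 -1.977
v -1.757 0.966 -1.747
v -2.67 1.613 -1.211
v -2.807 2.675 -1.838
v -2.113 0.685 -2.902
v -2.25 1.747 -3.529
v -1.33 1.628 -2.706
v -1.674 2.201 -1.661
v -3.246 1.159 -3.079
v -3.59 1.732 -2.034
v -2.591 2.689 -2.967
v -2.329 0.671 -1.773
v -2.866 1.051 -1.458
v -2.17 1.221 -1.322
v -3.077 2.684 -2.424
v -2.381 2.855 -2.288
v -2.787 2.226 -1.376
v -2.539 0.505 -2.452
v -1.843 0.676 -2.316
v -2.75 2.139 -3.418
v -2.054 2.309 -3.282
v -2.133 1.134 -3.364
v -1.513 2.239 -2.798
v -1.382 1.23 -2.201
v -1.592 1.065 -2.88
v -1.673 1.688 -3.249
v -1.715 2.576 -2.184
v -1.585 1.567 -1.587
v -2.121 1.947 -1.272
v -2.202 2.571 -1.641
v -1.334 1.956 -2.151
v -3.335 1.793 -3.153
v -3.205 0.784 -2.556
v -2.718 0.789 -3.099
v -2.799 1.413 -3.468
v -3.538 2.13 -2.539
v -3.407 1.121 -1.942
v -3.247 1.672 -1.491
v -3.328 2.295 -1.86
v -3.586 1.404 -2.589
v 2.704 -1.285 3.257
v 3.266 -0.84 3.695
v 1.376 -0.675 4.343
v 3.089 -0.541 3.31
v 2.765 -0.525 2.905
v 2.417 -0.8 2.634
v 2.179 -1.26 2.602
v 2.141 -1.73 2.82
v 2.318 -2.03 3.205
v 2.643 -2.045 3.61
v 2.99 -1.77 3.88
v 3.228 -1.31 3.913
f 2 1 4
f 2 4 3
f 4 1 5
f 4 5 3
f 5 1 6
f 5 6 3
f 6 1 7
f 6 7 3
f 7 1 8
f 7 8 3
f 8 1 9
f 8 9 3
f 9 1 10
f 9 10 3
f 10 1 11
f 10 11 3
f 11 1 12
f 11 12 3
f 12 1 13
f 12 13 3
f 13 1 14
f 13 14 3
f 14 1 15
f 14 15 3
f 15 1 16
f 15 16 3
f 16 1 17
f 16 17 3
f 17 1 18
f 17 18 3
f 18 1 2
f 18 2 3
f 20 22 19
f 23 20 19
f 19 22 21
f 21 23 19
f 20 26 22
f 24 20 23
f 24 26 20
f 22 26 21
f 25 23 21
f 21 26 25
f 25 24 23
f 26 24 25
f 27 64 43
f 64 38 67
f 43 67 32
f 64 67 43
f 27 43 39
f 43 32 44
f 39 44 28
f 43 44 39
f 27 39 48
f 39 28 49
f 48 49 34
f 39 49 48
f 27 48 60
f 48 34 63
f 60 63 37
f 48 63 60
f 27 60 64
f 60 37 68
f 64 68 38
f 60 68 64
f 28 44 55
f 44 32 58
f 55 58 36
f 44 58 55
f 32 67 45
f 67 38 66
f 45 66 31
f 67 66 45
f 38 68 65
f 68 37 61
f 65 61 29
f 68 61 65
f 37 63 62
f 63 34 50
f 62 50 33
f 63 50 62
f 34 49 54
f 49 28 51
f 54 51 35
f 49 51 54
f 30 56 42
f 56 36 57
f 42 57 31
f 56 57 42
f 30 42 40
f 42 31 41
f 40 41 29
f 42 41 40
f 30 40 47
f 40 29 46
f 47 46 33
f 40 46 47
f 30 47 52
f 47 33 53
f 52 53 35
f 47 53 52
f 30 52 56
f 52 35 59
f 56 59 36
f 52 59 56
f 31 57 45
f 57 36 58
f 45 58 32
f 57 58 45
f 29 41 65
f 41 31 66
f 65 66 38
f 41 66 65
f 33 46 62
f 46 29 61
f 62 61 37
f 46 61 62
f 35 53 54
f 53 33 50
f 54 50 34
f 53 50 54
f 36 59 55
f 59 35 51
f 55 51 28
f 59 51 55
f 70 69 72
f 70 72 71
f 72 69 73
f 72 73 71
f 73 69 74
f 73 74 71
f 74 69 75
f 74 75 71
f 75 69 76
f 75 76 71
f 76 69 77
f 76 77 71
f 77 69 78
f 77 78 71
f 78 69 79
f 78 79 71
f 79 69 80
f 79 80 71
f 80 69 70
f 80 70 71



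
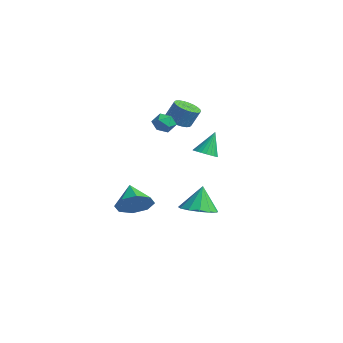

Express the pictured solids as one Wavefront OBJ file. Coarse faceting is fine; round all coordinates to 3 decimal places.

v 1.802 -0.342 3.173
v 2.416 -0.241 3.43
v 1.784 -1.339 3.61
v 2.398 -1.238 3.867
v 1.871 -0.895 4.108
v 1.883 -0.279 3.838
v 2.317 -1.301 3.202
v 2.329 -0.685 2.932
v 2.734 -0.834 3.447
v 2.459 -0.583 4.008
v 1.741 -0.997 3.032
v 1.466 -0.746 3.593
v 3.897 0.594 1.771
v 4.522 0.804 1.743
v 3.743 1.226 3.089
v 4.398 1.001 1.634
v 4.197 1.136 1.546
v 3.951 1.189 1.492
v 3.697 1.151 1.48
v 3.473 1.029 1.513
v 3.313 0.84 1.585
v 3.243 0.613 1.685
v 3.272 0.384 1.799
v 3.396 0.186 1.908
v 3.597 0.051 1.996
v 3.843 -0.002 2.05
v 4.097 0.036 2.062
v 4.321 0.159 2.029
v 4.481 0.348 1.957
v 4.551 0.574 1.857
v -1.334 1.655 2.334
v -0.86 1.056 2.429
v -0.551 1.466 3.48
v -1.026 2.065 3.386
v -0.677 1.255 2.297
v -0.369 1.665 3.349
v -0.595 1.515 2.172
v -0.286 1.925 3.223
v -0.625 1.797 2.071
v -0.316 2.207 3.122
v -0.763 2.057 2.01
v -0.454 2.466 3.062
v -0.988 2.255 1.999
v -0.679 2.665 3.05
v -1.265 2.363 2.038
v -0.957 2.773 3.09
v -1.554 2.362 2.123
v -1.245 2.772 3.174
v -1.809 2.254 2.24
v -1.5 2.664 3.291
v -1.991 2.055 2.371
v -1.683 2.465 3.423
v -2.074 1.795 2.497
v -1.765 2.205 3.548
v -2.044 1.513 2.598
v -1.735 1.923 3.649
v -1.906 1.254 2.658
v -1.597 1.663 3.71
v -1.681 1.055 2.67
v -1.372 1.465 3.721
v -1.403 0.947 2.63
v -1.095 1.357 3.682
v -1.115 0.948 2.546
v -0.806 1.358 3.597
v -2.067 -0.523 -3.621
v -1.436 0.101 -2.99
v -3.313 -0.237 -2.659
v -1.806 0.535 -3.599
v -2.33 0.348 -4.221
v -2.699 -0.349 -4.492
v -2.699 -1.148 -4.253
v -2.328 -1.581 -3.644
v -1.805 -1.395 -3.021
v -1.435 -0.698 -2.75
v 1.124 1.62 -3.224
v 1.688 0.784 -2.931
v 0.896 2 -1.696
v 2.07 1.232 -2.985
v 2.153 1.803 -3.115
v 1.908 2.317 -3.279
v 1.415 2.609 -3.426
v 0.83 2.587 -3.508
v 0.338 2.259 -3.5
v 0.096 1.727 -3.404
v 0.18 1.162 -3.251
v 0.564 0.742 -3.089
v 1.126 0.601 -2.97
f 1 12 6
f 1 6 2
f 1 2 8
f 1 8 11
f 1 11 12
f 2 6 10
f 6 12 5
f 12 11 3
f 11 8 7
f 8 2 9
f 4 10 5
f 4 5 3
f 4 3 7
f 4 7 9
f 4 9 10
f 5 10 6
f 3 5 12
f 7 3 11
f 9 7 8
f 10 9 2
f 14 13 16
f 14 16 15
f 16 13 17
f 16 17 15
f 17 13 18
f 17 18 15
f 18 13 19
f 18 19 15
f 19 13 20
f 19 20 15
f 20 13 21
f 20 21 15
f 21 13 22
f 21 22 15
f 22 13 23
f 22 23 15
f 23 13 24
f 23 24 15
f 24 13 25
f 24 25 15
f 25 13 26
f 25 26 15
f 26 13 27
f 26 27 15
f 27 13 28
f 27 28 15
f 28 13 29
f 28 29 15
f 29 13 30
f 29 30 15
f 30 13 14
f 30 14 15
f 32 31 35
f 32 35 33
f 33 35 36
f 33 36 34
f 35 31 37
f 35 37 36
f 36 37 38
f 36 38 34
f 37 31 39
f 37 39 38
f 38 39 40
f 38 40 34
f 39 31 41
f 39 41 40
f 40 41 42
f 40 42 34
f 41 31 43
f 41 43 42
f 42 43 44
f 42 44 34
f 43 31 45
f 43 45 44
f 44 45 46
f 44 46 34
f 45 31 47
f 45 47 46
f 46 47 48
f 46 48 34
f 47 31 49
f 47 49 48
f 48 49 50
f 48 50 34
f 49 31 51
f 49 51 50
f 50 51 52
f 50 52 34
f 51 31 53
f 51 53 52
f 52 53 54
f 52 54 34
f 53 31 55
f 53 55 54
f 54 55 56
f 54 56 34
f 55 31 57
f 55 57 56
f 56 57 58
f 56 58 34
f 57 31 59
f 57 59 58
f 58 59 60
f 58 60 34
f 59 31 61
f 59 61 60
f 60 61 62
f 60 62 34
f 61 31 63
f 61 63 62
f 62 63 64
f 62 64 34
f 63 31 32
f 63 32 64
f 64 32 33
f 64 33 34
f 66 65 68
f 66 68 67
f 68 65 69
f 68 69 67
f 69 65 70
f 69 70 67
f 70 65 71
f 70 71 67
f 71 65 72
f 71 72 67
f 72 65 73
f 72 73 67
f 73 65 74
f 73 74 67
f 74 65 66
f 74 66 67
f 76 75 78
f 76 78 77
f 78 75 79
f 78 79 77
f 79 75 80
f 79 80 77
f 80 75 81
f 80 81 77
f 81 75 82
f 81 82 77
f 82 75 83
f 82 83 77
f 83 75 84
f 83 84 77
f 84 75 85
f 84 85 77
f 85 75 86
f 85 86 77
f 86 75 87
f 86 87 77
f 87 75 76
f 87 76 77



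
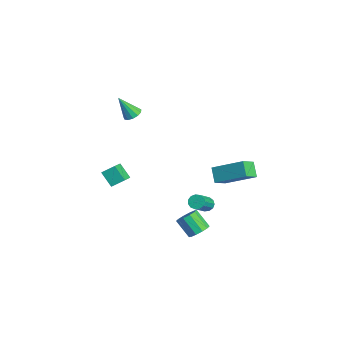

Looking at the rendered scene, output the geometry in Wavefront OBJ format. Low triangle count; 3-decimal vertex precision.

v -2.821 -2.192 2.489
v -2.478 -1.792 2.777
v -3.099 -2.948 3.871
v -2.792 -1.669 2.781
v -3.116 -1.711 2.693
v -3.346 -1.906 2.54
v -3.409 -2.192 2.371
v -3.286 -2.477 2.239
v -3.015 -2.673 2.187
v -2.682 -2.715 2.23
v -2.394 -2.592 2.356
v -2.241 -2.341 2.524
v -2.272 -2.043 2.681
v -4.608 -3.273 -3.421
v -4.415 -2.504 -2.897
v -3.851 -2.901 -4.246
v -3.658 -2.132 -3.722
v -3.662 -3.908 -2.838
v -3.469 -3.139 -2.314
v -2.905 -3.536 -3.663
v -2.712 -2.767 -3.139
v -0.014 1.349 -4.362
v 0.397 1.41 -4.676
v 1.525 0.412 -3.391
v 1.114 0.351 -3.078
v 0.395 1.641 -4.495
v 1.523 0.643 -3.21
v 0.264 1.779 -4.272
v 1.392 0.781 -2.988
v 0.044 1.781 -4.078
v 1.173 0.783 -2.794
v -0.194 1.645 -3.975
v 0.934 0.647 -2.69
v -0.375 1.416 -3.994
v 0.753 0.417 -2.709
v -0.441 1.165 -4.13
v 0.687 0.167 -2.845
v -0.372 0.973 -4.34
v 0.756 -0.025 -3.055
v -0.189 0.9 -4.557
v 0.939 -0.098 -3.272
v 0.049 0.97 -4.713
v 1.177 -0.028 -3.428
v 0.268 1.16 -4.757
v 1.396 0.162 -3.472
v 3.321 -0.262 -3.907
v 3.853 -0.257 -3.469
v 3.072 -0.754 -2.514
v 2.539 -0.758 -2.953
v 3.653 0.118 -3.437
v 2.872 -0.378 -2.483
v 3.326 0.349 -3.585
v 2.545 -0.148 -2.631
v 2.997 0.346 -3.856
v 2.215 -0.151 -2.902
v 2.792 0.111 -4.147
v 2.01 -0.386 -3.192
v 2.788 -0.266 -4.346
v 2.007 -0.763 -3.391
v 2.988 -0.642 -4.377
v 2.207 -1.138 -3.423
v 3.315 -0.872 -4.229
v 2.534 -1.369 -3.275
v 3.645 -0.869 -3.958
v 2.863 -1.366 -3.004
v 3.85 -0.634 -3.668
v 3.068 -1.131 -2.713
v 2.605 1.339 0.669
v 3.111 0.515 1.272
v 3.745 2.767 1.664
v 4.251 1.942 2.267
v 3.349 1.258 -0.067
v 3.855 0.433 0.536
v 4.489 2.685 0.928
v 4.995 1.861 1.531
f 2 1 4
f 2 4 3
f 4 1 5
f 4 5 3
f 5 1 6
f 5 6 3
f 6 1 7
f 6 7 3
f 7 1 8
f 7 8 3
f 8 1 9
f 8 9 3
f 9 1 10
f 9 10 3
f 10 1 11
f 10 11 3
f 11 1 12
f 11 12 3
f 12 1 13
f 12 13 3
f 13 1 2
f 13 2 3
f 15 17 14
f 18 15 14
f 14 17 16
f 16 18 14
f 15 21 17
f 19 15 18
f 19 21 15
f 17 21 16
f 20 18 16
f 16 21 20
f 20 19 18
f 21 19 20
f 23 22 26
f 23 26 24
f 24 26 27
f 24 27 25
f 26 22 28
f 26 28 27
f 27 28 29
f 27 29 25
f 28 22 30
f 28 30 29
f 29 30 31
f 29 31 25
f 30 22 32
f 30 32 31
f 31 32 33
f 31 33 25
f 32 22 34
f 32 34 33
f 33 34 35
f 33 35 25
f 34 22 36
f 34 36 35
f 35 36 37
f 35 37 25
f 36 22 38
f 36 38 37
f 37 38 39
f 37 39 25
f 38 22 40
f 38 40 39
f 39 40 41
f 39 41 25
f 40 22 42
f 40 42 41
f 41 42 43
f 41 43 25
f 42 22 44
f 42 44 43
f 43 44 45
f 43 45 25
f 44 22 23
f 44 23 45
f 45 23 24
f 45 24 25
f 47 46 50
f 47 50 48
f 48 50 51
f 48 51 49
f 50 46 52
f 50 52 51
f 51 52 53
f 51 53 49
f 52 46 54
f 52 54 53
f 53 54 55
f 53 55 49
f 54 46 56
f 54 56 55
f 55 56 57
f 55 57 49
f 56 46 58
f 56 58 57
f 57 58 59
f 57 59 49
f 58 46 60
f 58 60 59
f 59 60 61
f 59 61 49
f 60 46 62
f 60 62 61
f 61 62 63
f 61 63 49
f 62 46 64
f 62 64 63
f 63 64 65
f 63 65 49
f 64 46 66
f 64 66 65
f 65 66 67
f 65 67 49
f 66 46 47
f 66 47 67
f 67 47 48
f 67 48 49
f 69 71 68
f 72 69 68
f 68 71 70
f 70 72 68
f 69 75 71
f 73 69 72
f 73 75 69
f 71 75 70
f 74 72 70
f 70 75 74
f 74 73 72
f 75 73 74



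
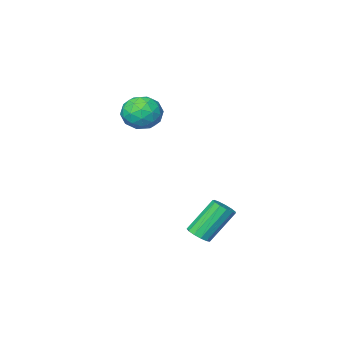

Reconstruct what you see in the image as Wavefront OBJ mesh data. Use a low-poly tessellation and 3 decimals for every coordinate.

v 3.109 2.173 -1.629
v 3.48 2.439 -1.403
v 2.523 2.674 -0.105
v 2.151 2.407 -0.331
v 3.324 2.629 -1.552
v 2.367 2.863 -0.254
v 3.1 2.673 -1.726
v 2.142 2.908 -0.428
v 2.878 2.559 -1.869
v 1.921 2.794 -0.571
v 2.73 2.322 -1.936
v 1.772 2.557 -0.638
v 2.702 2.038 -1.905
v 1.744 2.272 -0.607
v 2.803 1.796 -1.787
v 1.845 2.031 -0.489
v 3.001 1.674 -1.618
v 2.044 1.909 -0.32
v 3.234 1.711 -1.453
v 2.276 1.945 -0.155
v 3.427 1.894 -1.344
v 2.469 2.128 -0.046
v 3.518 2.165 -1.326
v 2.561 2.4 -0.027
v 3.64 -0.69 2.946
v 4.108 -1.287 3.309
v 2.512 -1.293 3.411
v 2.98 -1.89 3.774
v 2.997 -1.103 4.072
v 3.694 -0.731 3.784
v 2.926 -1.849 2.936
v 3.623 -1.477 2.648
v 3.667 -2.003 3.302
v 3.711 -1.542 4.005
v 2.909 -1.038 2.715
v 2.953 -0.577 3.418
v 3.973 -0.936 3.086
v 2.647 -1.644 3.634
v 2.657 -1.182 3.809
v 2.932 -1.533 4.022
v 3.729 -0.609 3.366
v 4.005 -0.959 3.579
v 3.351 -0.851 4.028
v 2.615 -1.621 3.141
v 2.891 -1.971 3.354
v 3.688 -1.047 2.698
v 3.963 -1.398 2.911
v 3.269 -1.729 2.692
v 3.989 -1.708 3.296
v 3.326 -2.062 3.57
v 3.295 -2.038 3.077
v 3.704 -1.819 2.908
v 4.015 -1.437 3.709
v 3.352 -1.791 3.982
v 3.362 -1.329 4.157
v 3.771 -1.11 3.988
v 3.756 -1.858 3.705
v 3.268 -0.789 2.738
v 2.605 -1.143 3.011
v 2.849 -1.47 2.732
v 3.258 -1.251 2.563
v 3.294 -0.518 3.15
v 2.631 -0.872 3.424
v 2.916 -0.761 3.812
v 3.325 -0.542 3.643
v 2.864 -0.722 3.015
f 2 1 5
f 2 5 3
f 3 5 6
f 3 6 4
f 5 1 7
f 5 7 6
f 6 7 8
f 6 8 4
f 7 1 9
f 7 9 8
f 8 9 10
f 8 10 4
f 9 1 11
f 9 11 10
f 10 11 12
f 10 12 4
f 11 1 13
f 11 13 12
f 12 13 14
f 12 14 4
f 13 1 15
f 13 15 14
f 14 15 16
f 14 16 4
f 15 1 17
f 15 17 16
f 16 17 18
f 16 18 4
f 17 1 19
f 17 19 18
f 18 19 20
f 18 20 4
f 19 1 21
f 19 21 20
f 20 21 22
f 20 22 4
f 21 1 23
f 21 23 22
f 22 23 24
f 22 24 4
f 23 1 2
f 23 2 24
f 24 2 3
f 24 3 4
f 25 62 41
f 62 36 65
f 41 65 30
f 62 65 41
f 25 41 37
f 41 30 42
f 37 42 26
f 41 42 37
f 25 37 46
f 37 26 47
f 46 47 32
f 37 47 46
f 25 46 58
f 46 32 61
f 58 61 35
f 46 61 58
f 25 58 62
f 58 35 66
f 62 66 36
f 58 66 62
f 26 42 53
f 42 30 56
f 53 56 34
f 42 56 53
f 30 65 43
f 65 36 64
f 43 64 29
f 65 64 43
f 36 66 63
f 66 35 59
f 63 59 27
f 66 59 63
f 35 61 60
f 61 32 48
f 60 48 31
f 61 48 60
f 32 47 52
f 47 26 49
f 52 49 33
f 47 49 52
f 28 54 40
f 54 34 55
f 40 55 29
f 54 55 40
f 28 40 38
f 40 29 39
f 38 39 27
f 40 39 38
f 28 38 45
f 38 27 44
f 45 44 31
f 38 44 45
f 28 45 50
f 45 31 51
f 50 51 33
f 45 51 50
f 28 50 54
f 50 33 57
f 54 57 34
f 50 57 54
f 29 55 43
f 55 34 56
f 43 56 30
f 55 56 43
f 27 39 63
f 39 29 64
f 63 64 36
f 39 64 63
f 31 44 60
f 44 27 59
f 60 59 35
f 44 59 60
f 33 51 52
f 51 31 48
f 52 48 32
f 51 48 52
f 34 57 53
f 57 33 49
f 53 49 26
f 57 49 53

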